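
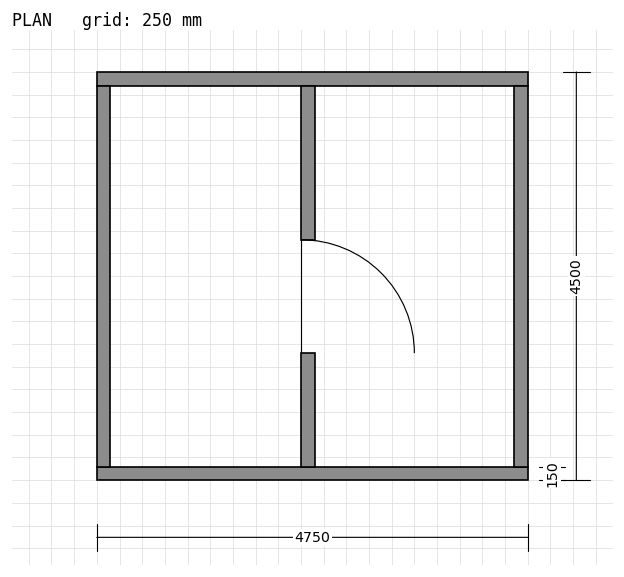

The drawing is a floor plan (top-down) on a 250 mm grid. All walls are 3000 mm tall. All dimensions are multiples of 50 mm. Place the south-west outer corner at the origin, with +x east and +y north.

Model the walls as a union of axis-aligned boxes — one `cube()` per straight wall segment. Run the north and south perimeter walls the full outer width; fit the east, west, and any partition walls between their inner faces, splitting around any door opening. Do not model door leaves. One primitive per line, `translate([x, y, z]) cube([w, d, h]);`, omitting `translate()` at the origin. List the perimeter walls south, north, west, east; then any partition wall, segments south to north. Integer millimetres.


cube([4750, 150, 3000]);
translate([0, 4350, 0]) cube([4750, 150, 3000]);
translate([0, 150, 0]) cube([150, 4200, 3000]);
translate([4600, 150, 0]) cube([150, 4200, 3000]);
translate([2250, 150, 0]) cube([150, 1250, 3000]);
translate([2250, 2650, 0]) cube([150, 1700, 3000]);


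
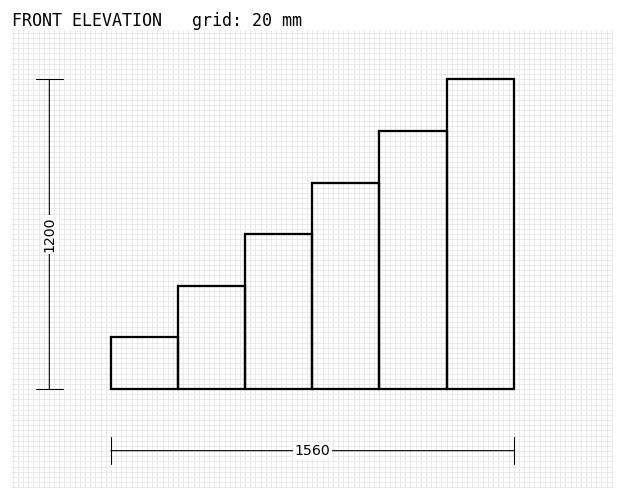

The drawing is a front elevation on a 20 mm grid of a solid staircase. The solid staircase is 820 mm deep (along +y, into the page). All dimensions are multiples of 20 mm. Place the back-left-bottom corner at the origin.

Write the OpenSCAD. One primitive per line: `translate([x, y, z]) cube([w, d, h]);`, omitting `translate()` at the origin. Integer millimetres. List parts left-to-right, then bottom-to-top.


cube([260, 820, 200]);
translate([260, 0, 0]) cube([260, 820, 400]);
translate([520, 0, 0]) cube([260, 820, 600]);
translate([780, 0, 0]) cube([260, 820, 800]);
translate([1040, 0, 0]) cube([260, 820, 1000]);
translate([1300, 0, 0]) cube([260, 820, 1200]);


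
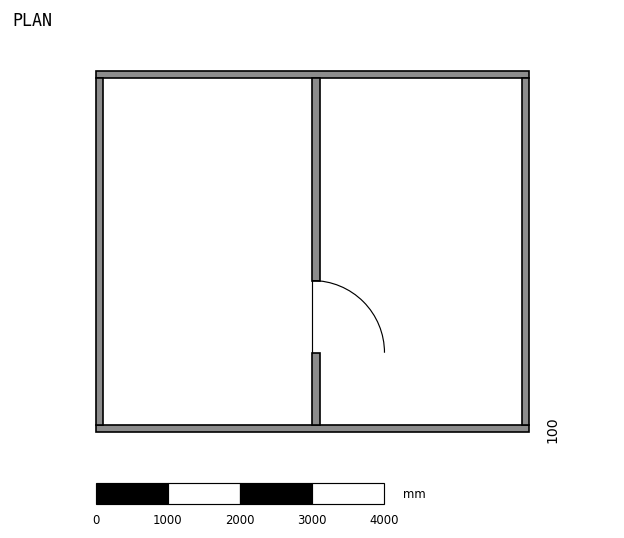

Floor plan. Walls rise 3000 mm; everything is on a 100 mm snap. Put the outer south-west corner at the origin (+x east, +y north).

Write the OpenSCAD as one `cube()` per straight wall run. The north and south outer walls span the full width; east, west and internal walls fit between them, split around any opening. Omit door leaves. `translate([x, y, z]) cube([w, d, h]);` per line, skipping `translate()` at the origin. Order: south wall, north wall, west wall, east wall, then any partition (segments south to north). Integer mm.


cube([6000, 100, 3000]);
translate([0, 4900, 0]) cube([6000, 100, 3000]);
translate([0, 100, 0]) cube([100, 4800, 3000]);
translate([5900, 100, 0]) cube([100, 4800, 3000]);
translate([3000, 100, 0]) cube([100, 1000, 3000]);
translate([3000, 2100, 0]) cube([100, 2800, 3000]);


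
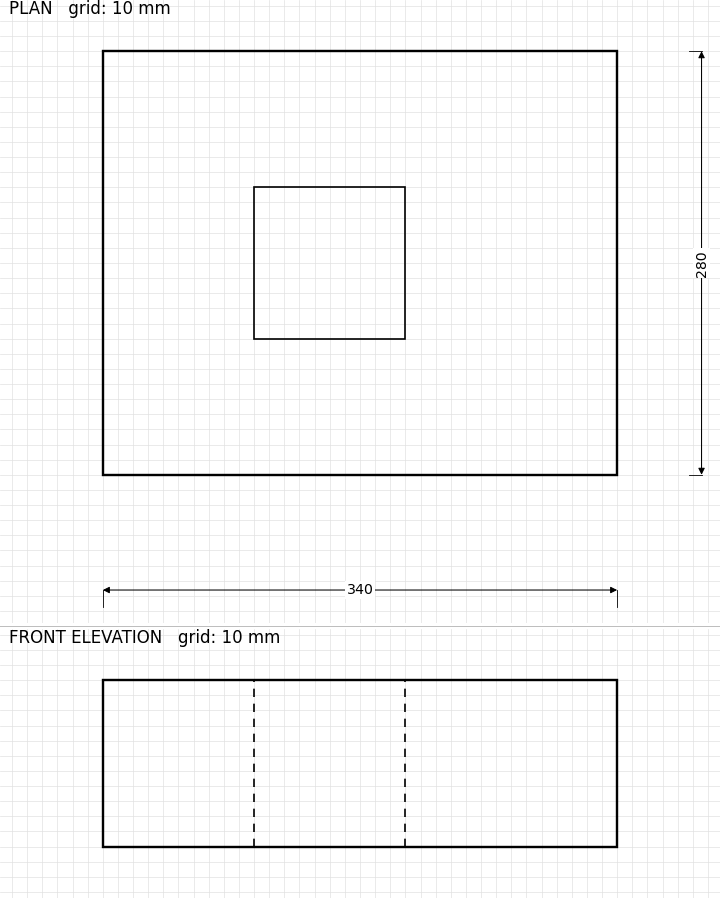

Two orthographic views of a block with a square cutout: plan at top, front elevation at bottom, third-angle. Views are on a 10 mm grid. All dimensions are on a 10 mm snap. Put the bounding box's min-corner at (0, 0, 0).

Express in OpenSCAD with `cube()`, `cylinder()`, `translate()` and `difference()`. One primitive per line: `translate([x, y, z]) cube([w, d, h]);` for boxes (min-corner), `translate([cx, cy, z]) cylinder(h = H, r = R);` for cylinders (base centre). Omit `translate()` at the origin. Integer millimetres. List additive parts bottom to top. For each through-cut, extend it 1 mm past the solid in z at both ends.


difference() {
  cube([340, 280, 110]);
  translate([100, 90, -1]) cube([100, 100, 112]);
}


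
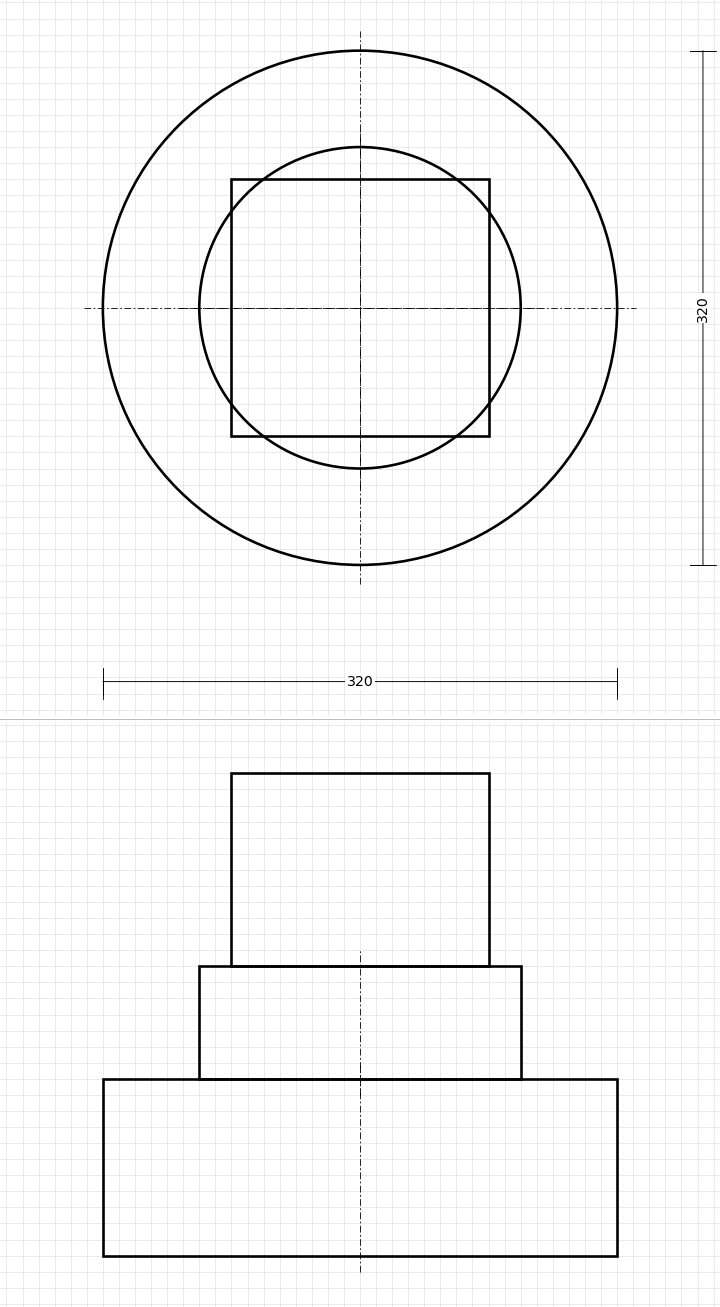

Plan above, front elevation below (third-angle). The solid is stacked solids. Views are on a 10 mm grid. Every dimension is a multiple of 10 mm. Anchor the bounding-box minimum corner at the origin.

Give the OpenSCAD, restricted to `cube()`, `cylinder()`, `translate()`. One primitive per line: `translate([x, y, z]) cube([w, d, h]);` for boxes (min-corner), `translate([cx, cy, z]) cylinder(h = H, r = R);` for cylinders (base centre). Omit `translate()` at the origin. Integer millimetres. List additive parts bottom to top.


translate([160, 160, 0]) cylinder(h = 110, r = 160);
translate([160, 160, 110]) cylinder(h = 70, r = 100);
translate([80, 80, 180]) cube([160, 160, 120]);


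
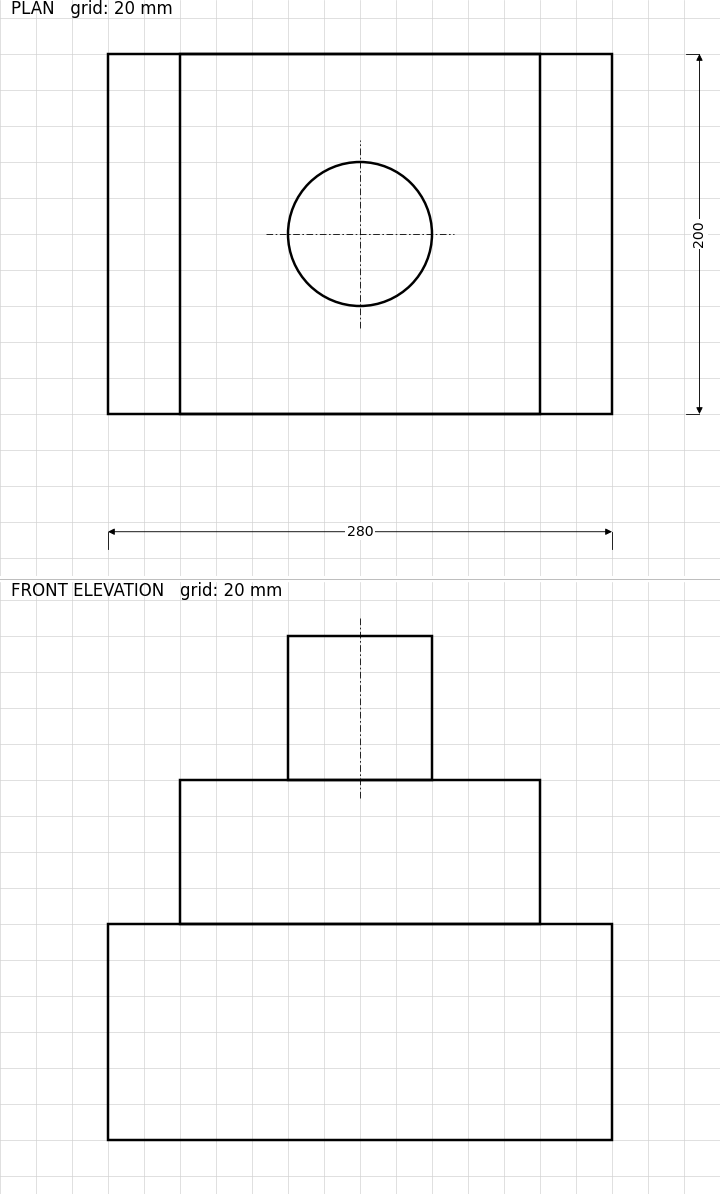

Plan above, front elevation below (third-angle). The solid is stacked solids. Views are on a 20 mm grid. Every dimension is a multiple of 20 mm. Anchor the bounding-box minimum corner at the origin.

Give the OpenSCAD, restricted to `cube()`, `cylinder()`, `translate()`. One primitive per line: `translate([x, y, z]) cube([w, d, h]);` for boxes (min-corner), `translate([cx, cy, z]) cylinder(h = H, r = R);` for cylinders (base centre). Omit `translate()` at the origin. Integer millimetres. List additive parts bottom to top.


cube([280, 200, 120]);
translate([40, 0, 120]) cube([200, 200, 80]);
translate([140, 100, 200]) cylinder(h = 80, r = 40);


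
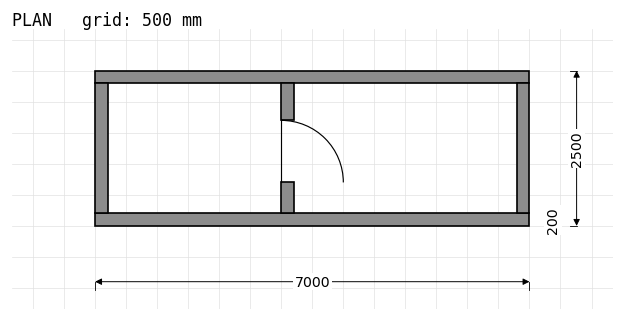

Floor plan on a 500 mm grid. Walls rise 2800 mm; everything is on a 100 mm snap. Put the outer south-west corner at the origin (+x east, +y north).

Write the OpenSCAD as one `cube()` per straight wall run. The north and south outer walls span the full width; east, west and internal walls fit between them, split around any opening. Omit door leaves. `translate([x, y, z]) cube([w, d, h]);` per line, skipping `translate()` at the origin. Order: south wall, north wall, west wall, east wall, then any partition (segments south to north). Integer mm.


cube([7000, 200, 2800]);
translate([0, 2300, 0]) cube([7000, 200, 2800]);
translate([0, 200, 0]) cube([200, 2100, 2800]);
translate([6800, 200, 0]) cube([200, 2100, 2800]);
translate([3000, 200, 0]) cube([200, 500, 2800]);
translate([3000, 1700, 0]) cube([200, 600, 2800]);


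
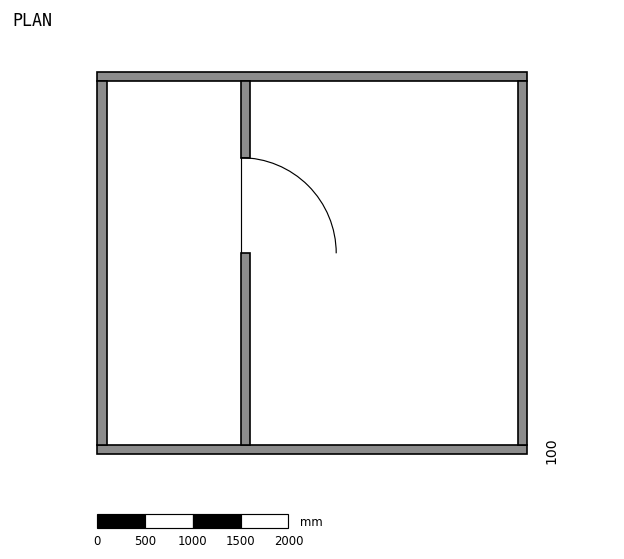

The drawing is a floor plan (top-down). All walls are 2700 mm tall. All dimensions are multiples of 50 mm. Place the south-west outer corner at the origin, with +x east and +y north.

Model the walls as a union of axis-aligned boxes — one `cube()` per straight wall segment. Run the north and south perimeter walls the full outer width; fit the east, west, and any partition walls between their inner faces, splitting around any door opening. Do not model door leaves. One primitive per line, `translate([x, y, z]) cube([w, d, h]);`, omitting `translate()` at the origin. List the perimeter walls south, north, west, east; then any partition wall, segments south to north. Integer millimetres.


cube([4500, 100, 2700]);
translate([0, 3900, 0]) cube([4500, 100, 2700]);
translate([0, 100, 0]) cube([100, 3800, 2700]);
translate([4400, 100, 0]) cube([100, 3800, 2700]);
translate([1500, 100, 0]) cube([100, 2000, 2700]);
translate([1500, 3100, 0]) cube([100, 800, 2700]);


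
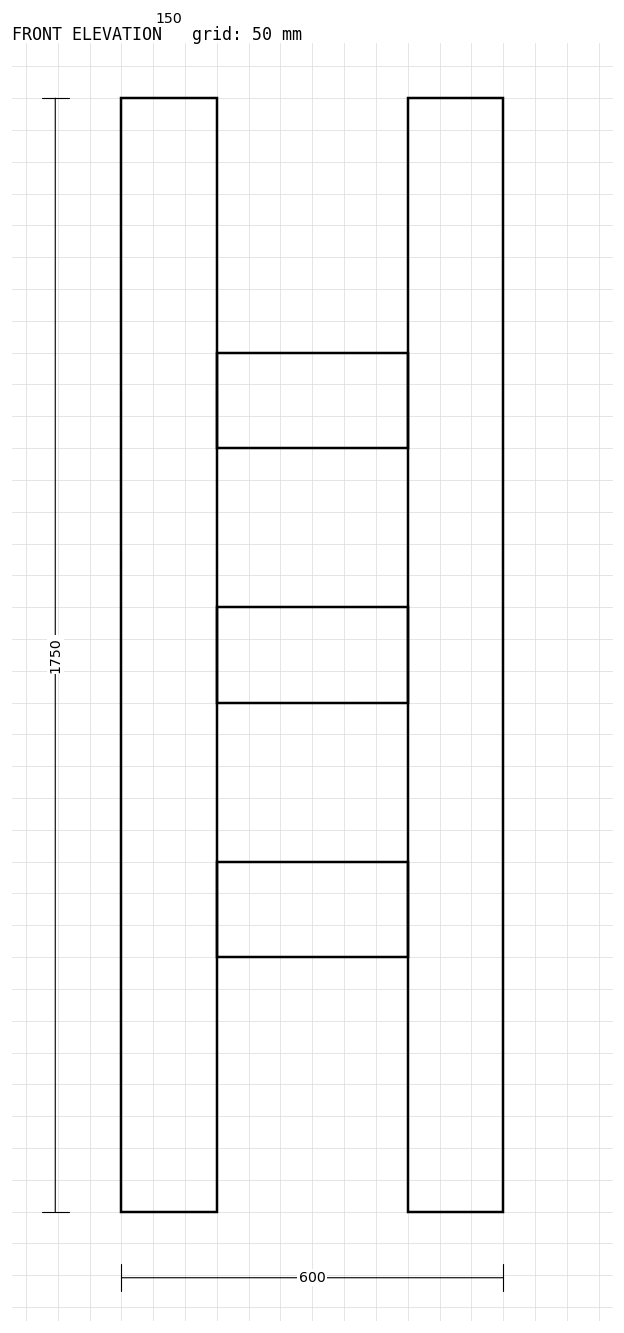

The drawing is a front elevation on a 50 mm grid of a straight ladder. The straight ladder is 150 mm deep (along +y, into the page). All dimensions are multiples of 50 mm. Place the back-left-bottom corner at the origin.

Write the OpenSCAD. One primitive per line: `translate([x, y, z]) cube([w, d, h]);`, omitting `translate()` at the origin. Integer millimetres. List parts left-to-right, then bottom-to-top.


cube([150, 150, 1750]);
translate([150, 0, 400]) cube([300, 150, 150]);
translate([150, 0, 800]) cube([300, 150, 150]);
translate([150, 0, 1200]) cube([300, 150, 150]);
translate([450, 0, 0]) cube([150, 150, 1750]);


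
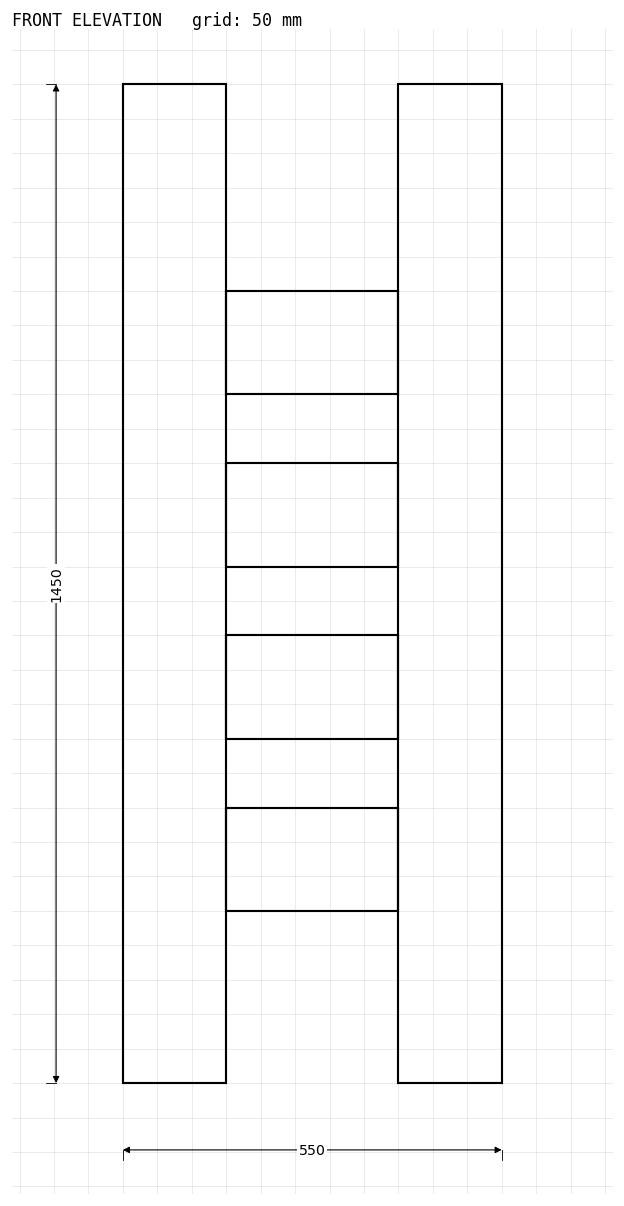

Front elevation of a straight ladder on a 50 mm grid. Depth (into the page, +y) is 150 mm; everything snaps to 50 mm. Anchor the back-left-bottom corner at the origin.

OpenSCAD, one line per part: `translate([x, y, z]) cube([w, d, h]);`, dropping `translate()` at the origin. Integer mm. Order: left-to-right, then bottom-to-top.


cube([150, 150, 1450]);
translate([150, 0, 250]) cube([250, 150, 150]);
translate([150, 0, 500]) cube([250, 150, 150]);
translate([150, 0, 750]) cube([250, 150, 150]);
translate([150, 0, 1000]) cube([250, 150, 150]);
translate([400, 0, 0]) cube([150, 150, 1450]);


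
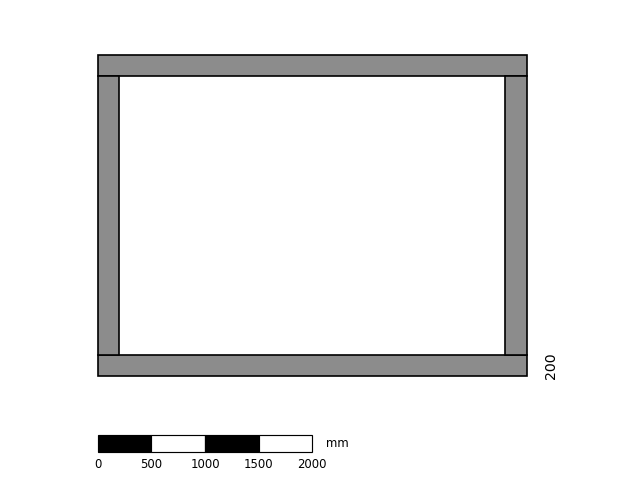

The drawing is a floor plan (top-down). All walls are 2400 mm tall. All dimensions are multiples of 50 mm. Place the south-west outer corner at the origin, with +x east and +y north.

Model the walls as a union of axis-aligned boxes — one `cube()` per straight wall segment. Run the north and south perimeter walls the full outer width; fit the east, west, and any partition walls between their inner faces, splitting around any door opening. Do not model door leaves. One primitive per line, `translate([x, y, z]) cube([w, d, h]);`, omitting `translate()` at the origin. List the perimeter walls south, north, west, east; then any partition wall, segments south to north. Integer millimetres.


cube([4000, 200, 2400]);
translate([0, 2800, 0]) cube([4000, 200, 2400]);
translate([0, 200, 0]) cube([200, 2600, 2400]);
translate([3800, 200, 0]) cube([200, 2600, 2400]);


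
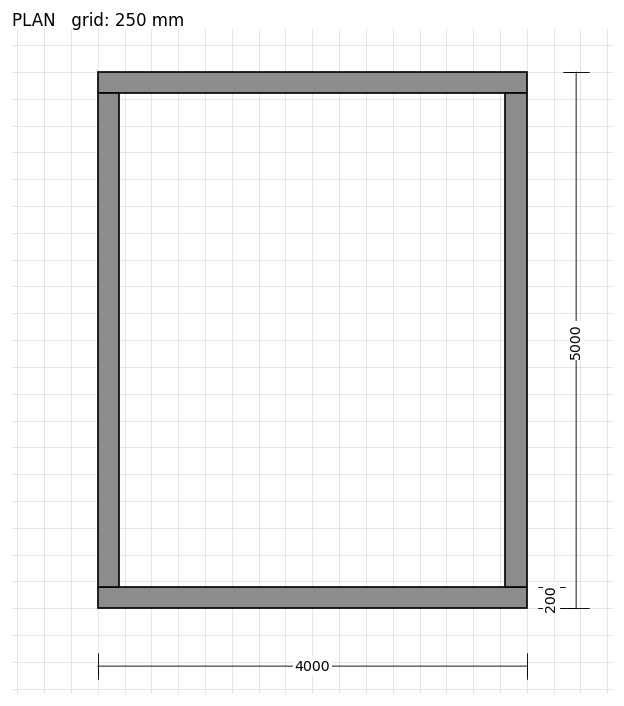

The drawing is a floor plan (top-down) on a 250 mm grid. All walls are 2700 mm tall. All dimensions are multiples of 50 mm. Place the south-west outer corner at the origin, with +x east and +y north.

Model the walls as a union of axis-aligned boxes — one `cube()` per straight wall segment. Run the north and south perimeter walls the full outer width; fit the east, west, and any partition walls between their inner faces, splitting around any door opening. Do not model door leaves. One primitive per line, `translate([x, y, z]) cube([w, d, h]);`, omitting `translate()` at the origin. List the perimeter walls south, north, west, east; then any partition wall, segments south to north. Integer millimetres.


cube([4000, 200, 2700]);
translate([0, 4800, 0]) cube([4000, 200, 2700]);
translate([0, 200, 0]) cube([200, 4600, 2700]);
translate([3800, 200, 0]) cube([200, 4600, 2700]);


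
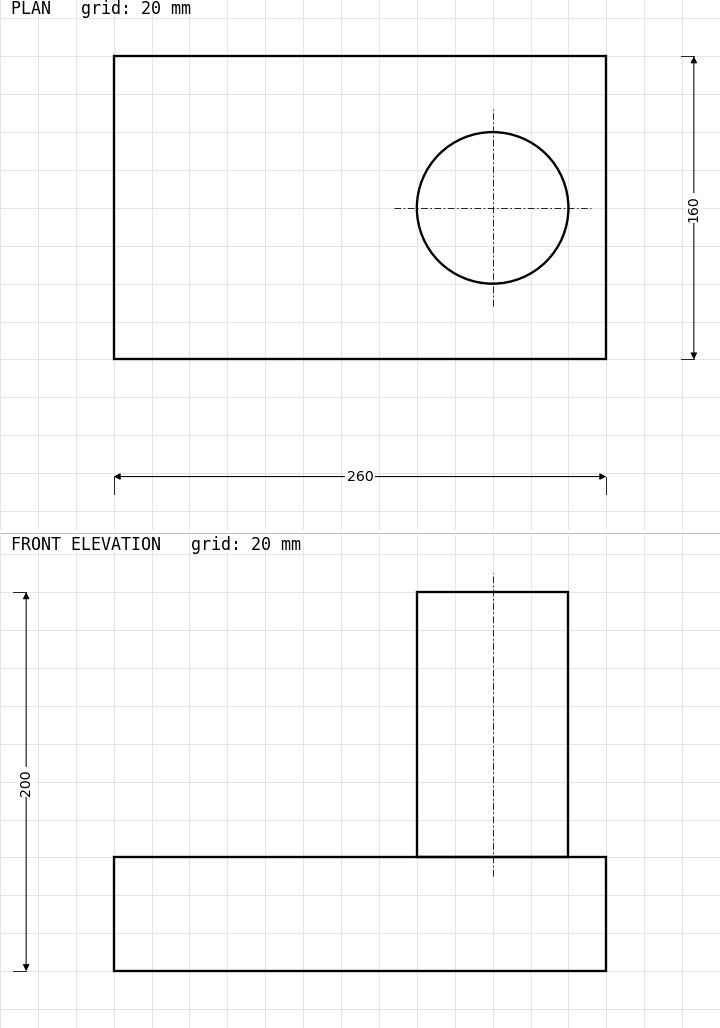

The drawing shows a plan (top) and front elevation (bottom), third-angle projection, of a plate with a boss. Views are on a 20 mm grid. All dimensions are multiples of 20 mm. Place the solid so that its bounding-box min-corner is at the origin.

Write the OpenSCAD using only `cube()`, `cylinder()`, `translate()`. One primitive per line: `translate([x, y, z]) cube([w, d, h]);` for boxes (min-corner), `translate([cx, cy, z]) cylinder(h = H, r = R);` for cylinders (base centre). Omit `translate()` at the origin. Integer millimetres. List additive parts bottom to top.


cube([260, 160, 60]);
translate([200, 80, 60]) cylinder(h = 140, r = 40);


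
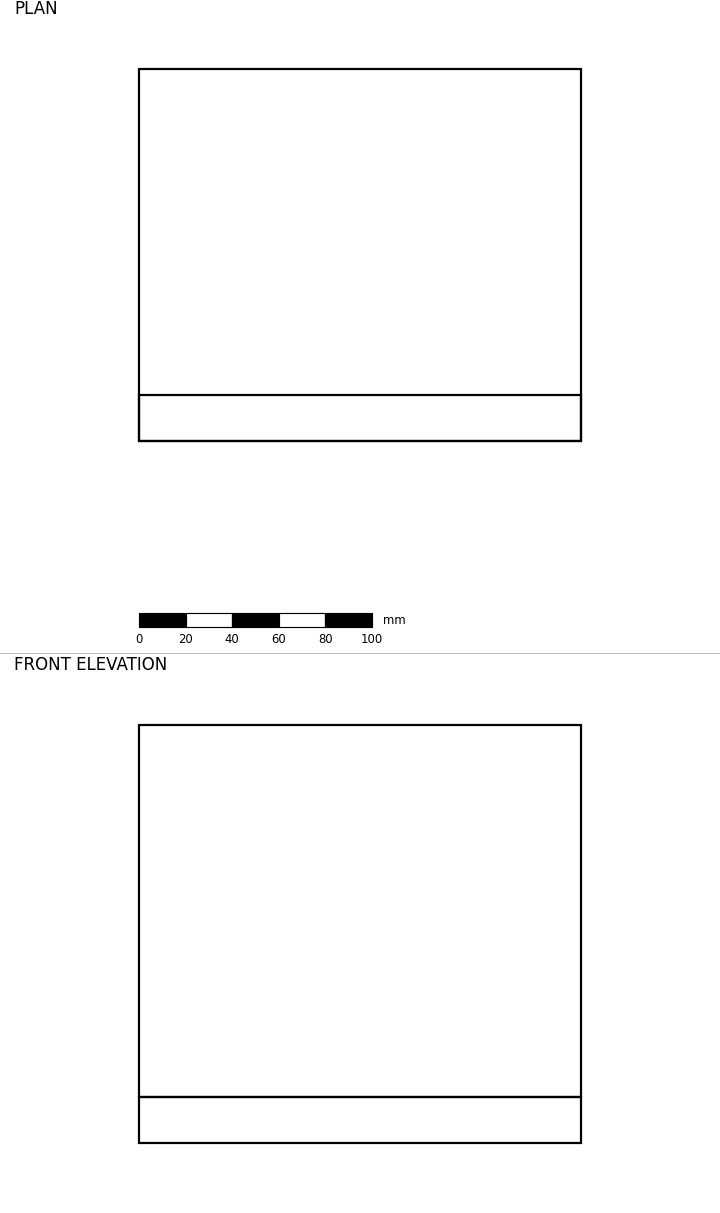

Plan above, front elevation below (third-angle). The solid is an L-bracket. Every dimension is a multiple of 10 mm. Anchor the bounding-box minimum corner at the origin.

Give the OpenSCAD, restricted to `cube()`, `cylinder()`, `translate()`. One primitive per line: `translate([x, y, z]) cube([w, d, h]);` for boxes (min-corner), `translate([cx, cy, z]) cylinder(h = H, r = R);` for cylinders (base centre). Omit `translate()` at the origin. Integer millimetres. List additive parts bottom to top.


cube([190, 160, 20]);
translate([0, 0, 20]) cube([190, 20, 160]);


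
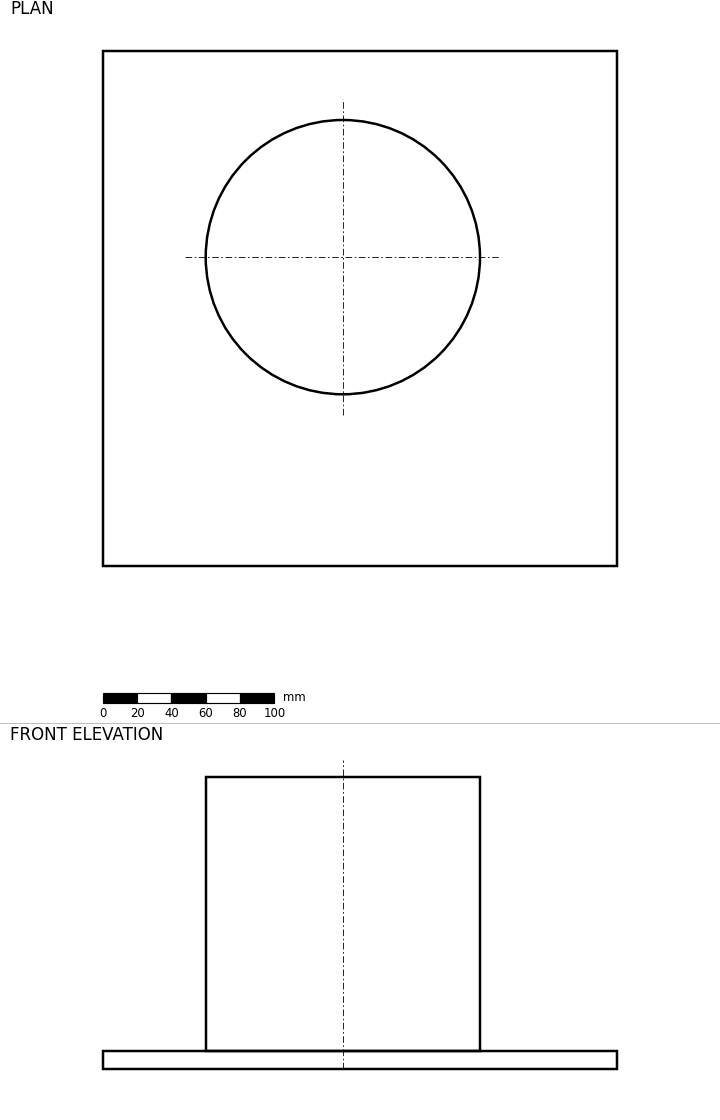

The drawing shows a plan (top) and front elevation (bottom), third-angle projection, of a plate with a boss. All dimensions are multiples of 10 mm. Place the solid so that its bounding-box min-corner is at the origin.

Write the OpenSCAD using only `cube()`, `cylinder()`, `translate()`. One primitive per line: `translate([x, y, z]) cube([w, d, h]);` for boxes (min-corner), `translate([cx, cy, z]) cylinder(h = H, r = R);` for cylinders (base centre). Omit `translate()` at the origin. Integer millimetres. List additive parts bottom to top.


cube([300, 300, 10]);
translate([140, 180, 10]) cylinder(h = 160, r = 80);


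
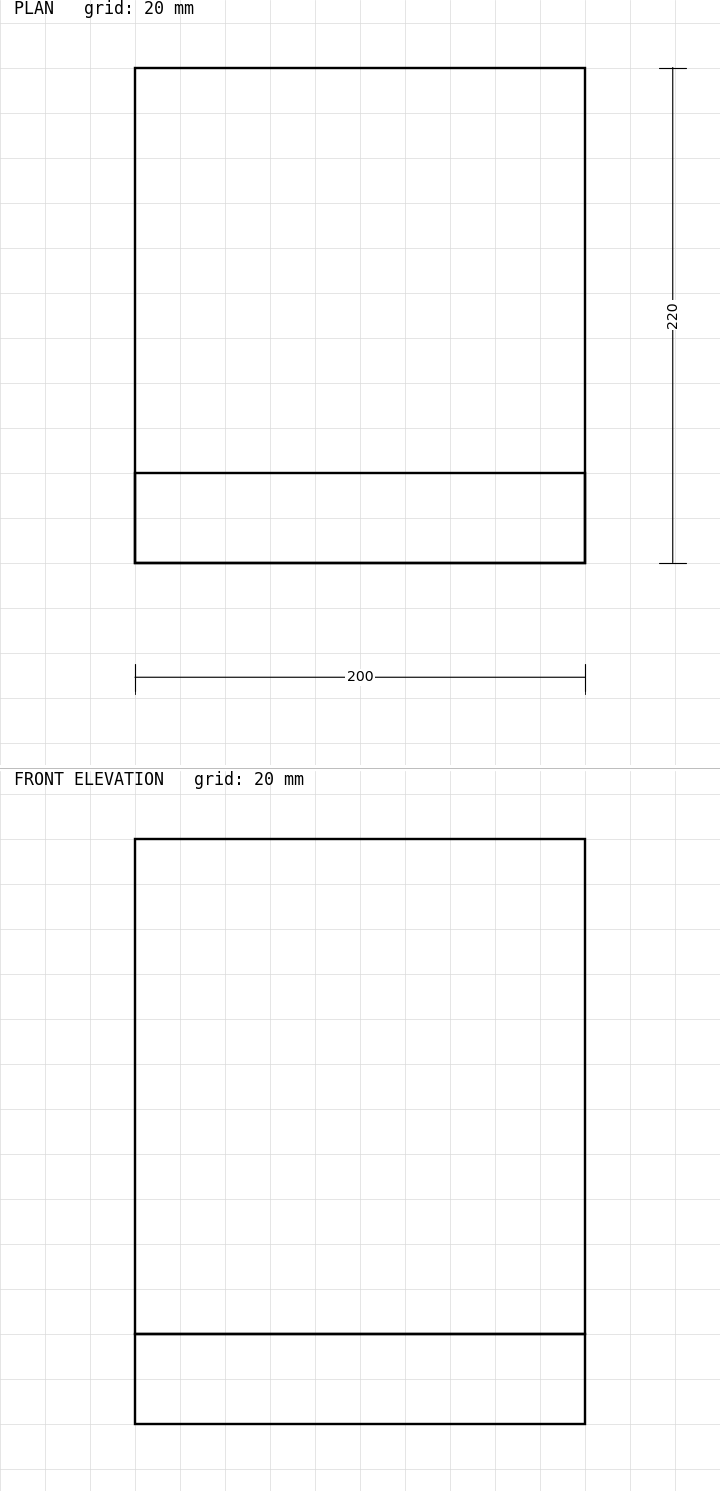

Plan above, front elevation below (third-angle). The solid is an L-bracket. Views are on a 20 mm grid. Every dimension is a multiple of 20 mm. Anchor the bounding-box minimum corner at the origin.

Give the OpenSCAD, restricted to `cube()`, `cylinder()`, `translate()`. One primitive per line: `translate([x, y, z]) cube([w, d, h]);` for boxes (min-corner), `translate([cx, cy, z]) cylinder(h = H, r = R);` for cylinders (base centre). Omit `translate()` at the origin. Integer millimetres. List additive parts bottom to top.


cube([200, 220, 40]);
translate([0, 0, 40]) cube([200, 40, 220]);


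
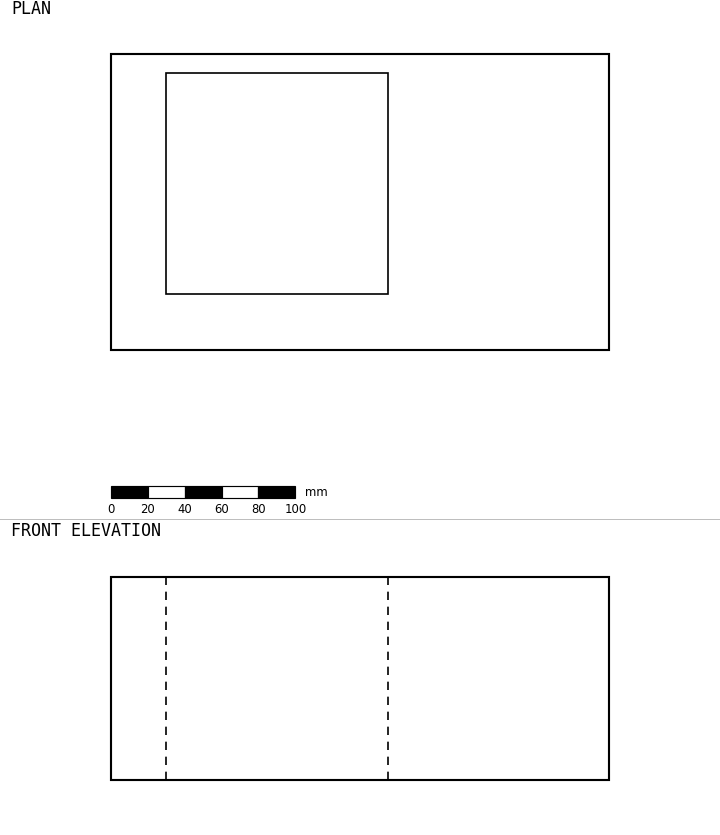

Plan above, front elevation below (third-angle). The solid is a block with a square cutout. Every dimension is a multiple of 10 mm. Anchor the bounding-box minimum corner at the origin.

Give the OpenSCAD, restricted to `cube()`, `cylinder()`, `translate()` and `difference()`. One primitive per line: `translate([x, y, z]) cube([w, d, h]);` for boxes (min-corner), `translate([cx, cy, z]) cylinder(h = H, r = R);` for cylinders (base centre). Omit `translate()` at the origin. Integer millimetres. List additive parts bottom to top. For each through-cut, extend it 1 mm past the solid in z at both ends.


difference() {
  cube([270, 160, 110]);
  translate([30, 30, -1]) cube([120, 120, 112]);
}


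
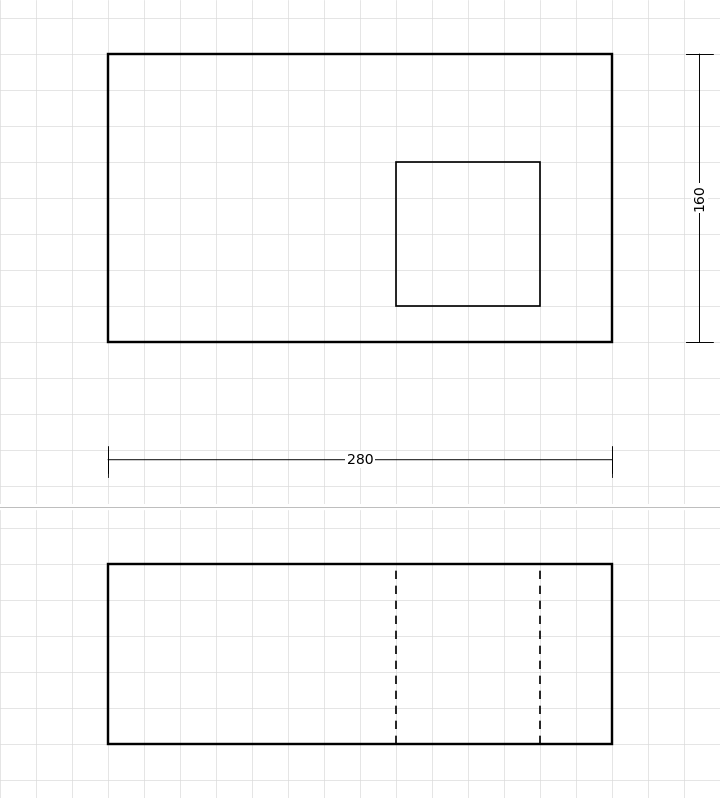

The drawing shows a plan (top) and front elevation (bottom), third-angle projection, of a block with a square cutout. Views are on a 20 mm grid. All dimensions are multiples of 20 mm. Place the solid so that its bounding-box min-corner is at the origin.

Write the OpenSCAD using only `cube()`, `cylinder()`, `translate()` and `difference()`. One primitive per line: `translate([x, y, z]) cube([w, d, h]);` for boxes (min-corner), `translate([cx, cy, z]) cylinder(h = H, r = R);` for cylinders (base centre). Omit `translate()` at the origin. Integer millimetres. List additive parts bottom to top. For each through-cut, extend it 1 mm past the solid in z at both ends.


difference() {
  cube([280, 160, 100]);
  translate([160, 20, -1]) cube([80, 80, 102]);
}


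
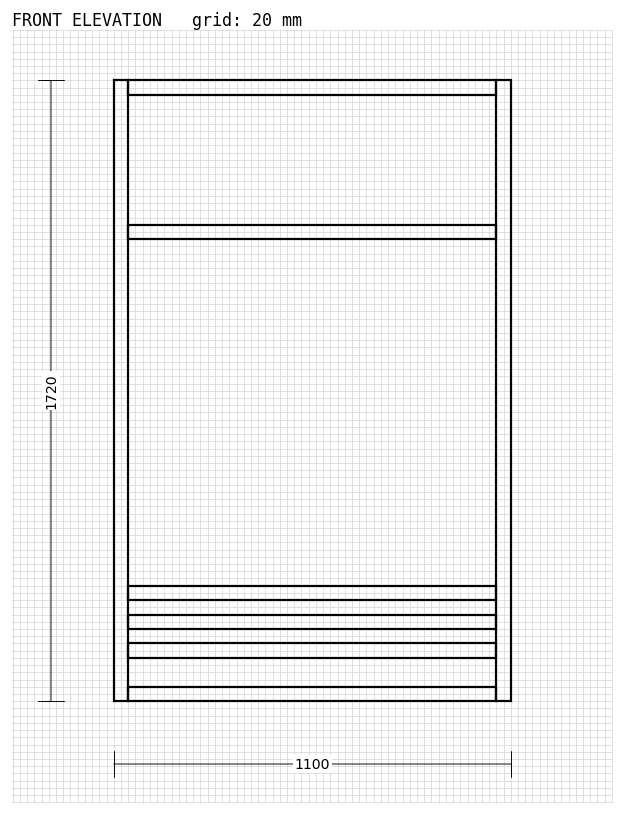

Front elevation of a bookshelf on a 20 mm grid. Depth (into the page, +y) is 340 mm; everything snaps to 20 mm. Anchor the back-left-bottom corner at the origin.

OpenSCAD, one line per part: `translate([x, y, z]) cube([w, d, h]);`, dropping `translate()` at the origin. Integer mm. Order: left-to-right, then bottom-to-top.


cube([40, 340, 1720]);
translate([40, 0, 0]) cube([1020, 340, 40]);
translate([40, 0, 120]) cube([1020, 340, 40]);
translate([40, 0, 200]) cube([1020, 340, 40]);
translate([40, 0, 280]) cube([1020, 340, 40]);
translate([40, 0, 1280]) cube([1020, 340, 40]);
translate([40, 0, 1680]) cube([1020, 340, 40]);
translate([1060, 0, 0]) cube([40, 340, 1720]);


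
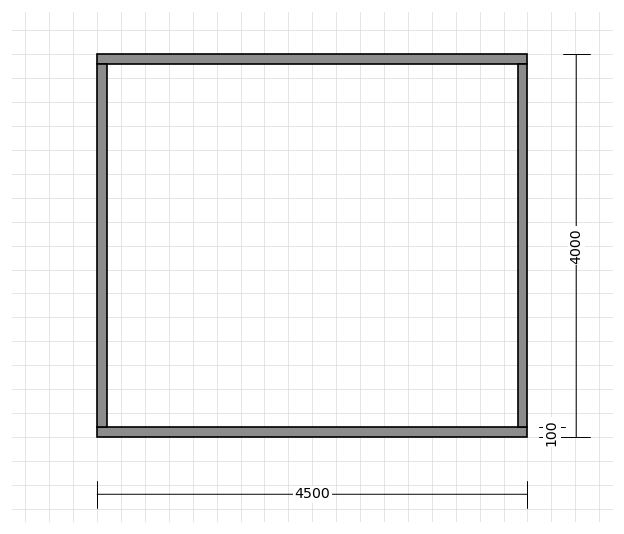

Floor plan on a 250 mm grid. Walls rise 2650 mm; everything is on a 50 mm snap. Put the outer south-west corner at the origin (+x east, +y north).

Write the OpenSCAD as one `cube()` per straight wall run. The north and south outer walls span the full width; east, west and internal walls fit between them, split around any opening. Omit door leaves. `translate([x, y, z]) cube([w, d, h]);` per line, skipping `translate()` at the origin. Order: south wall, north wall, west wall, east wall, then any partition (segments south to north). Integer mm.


cube([4500, 100, 2650]);
translate([0, 3900, 0]) cube([4500, 100, 2650]);
translate([0, 100, 0]) cube([100, 3800, 2650]);
translate([4400, 100, 0]) cube([100, 3800, 2650]);


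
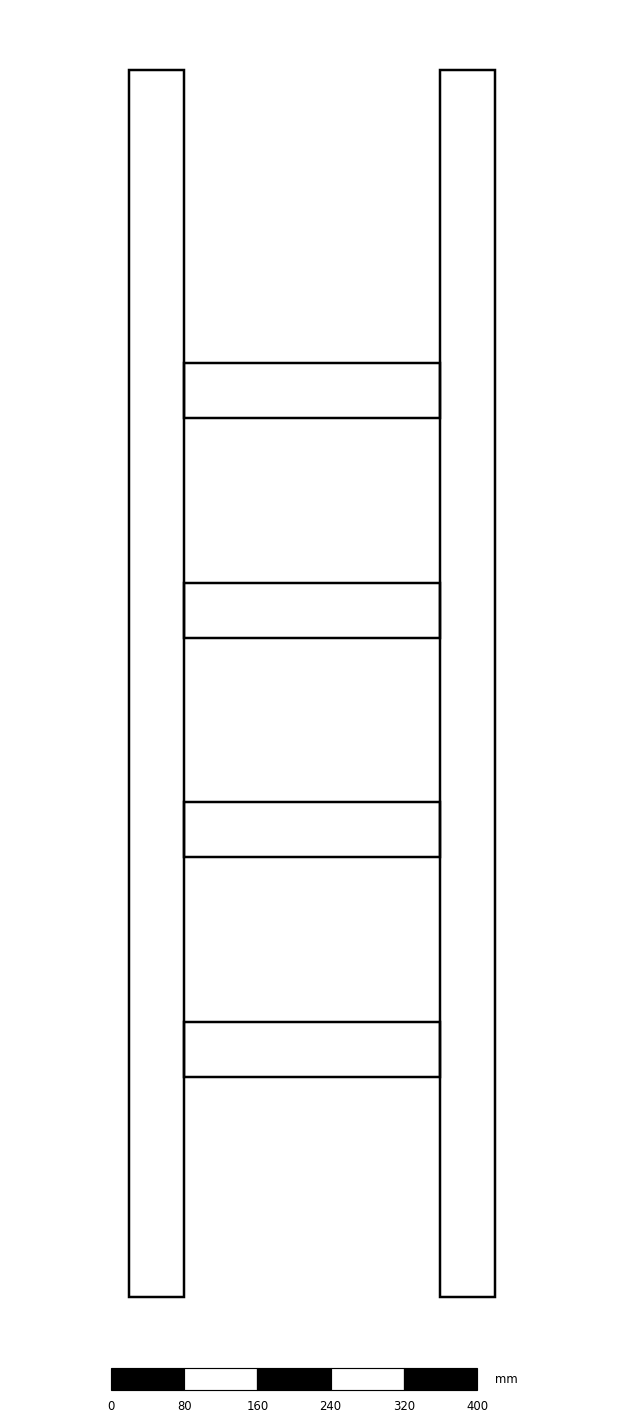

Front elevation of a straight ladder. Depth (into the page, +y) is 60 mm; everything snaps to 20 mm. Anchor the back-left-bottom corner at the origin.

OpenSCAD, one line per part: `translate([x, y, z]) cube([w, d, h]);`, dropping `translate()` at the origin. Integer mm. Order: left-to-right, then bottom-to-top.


cube([60, 60, 1340]);
translate([60, 0, 240]) cube([280, 60, 60]);
translate([60, 0, 480]) cube([280, 60, 60]);
translate([60, 0, 720]) cube([280, 60, 60]);
translate([60, 0, 960]) cube([280, 60, 60]);
translate([340, 0, 0]) cube([60, 60, 1340]);


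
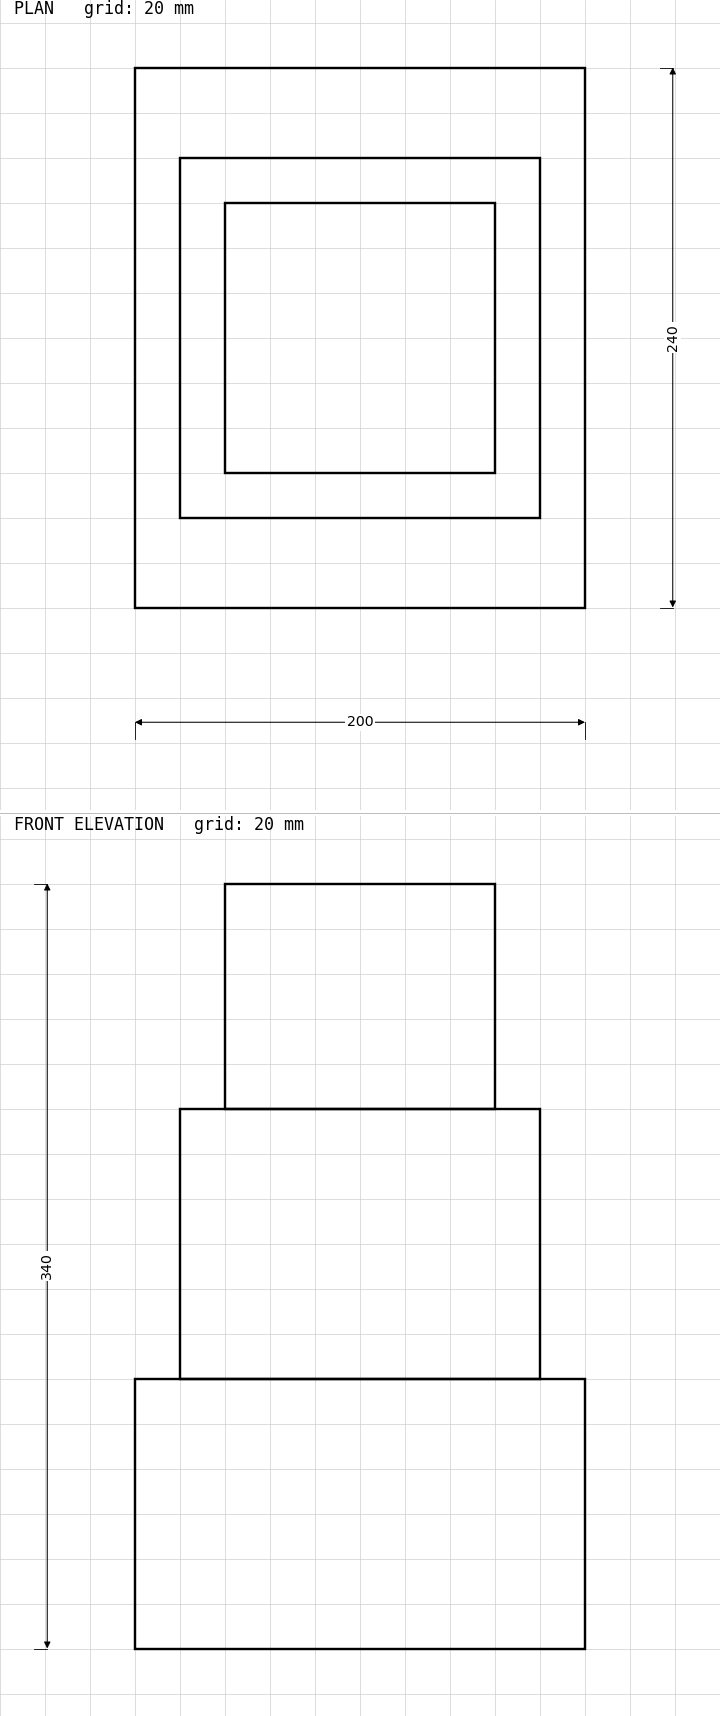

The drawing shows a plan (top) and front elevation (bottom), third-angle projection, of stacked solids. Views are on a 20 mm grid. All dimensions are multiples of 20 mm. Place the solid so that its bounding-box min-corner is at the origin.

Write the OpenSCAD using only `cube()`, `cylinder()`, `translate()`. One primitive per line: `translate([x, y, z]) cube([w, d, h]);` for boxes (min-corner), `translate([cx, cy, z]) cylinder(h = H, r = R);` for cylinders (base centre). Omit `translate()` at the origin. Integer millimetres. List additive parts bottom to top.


cube([200, 240, 120]);
translate([20, 40, 120]) cube([160, 160, 120]);
translate([40, 60, 240]) cube([120, 120, 100]);


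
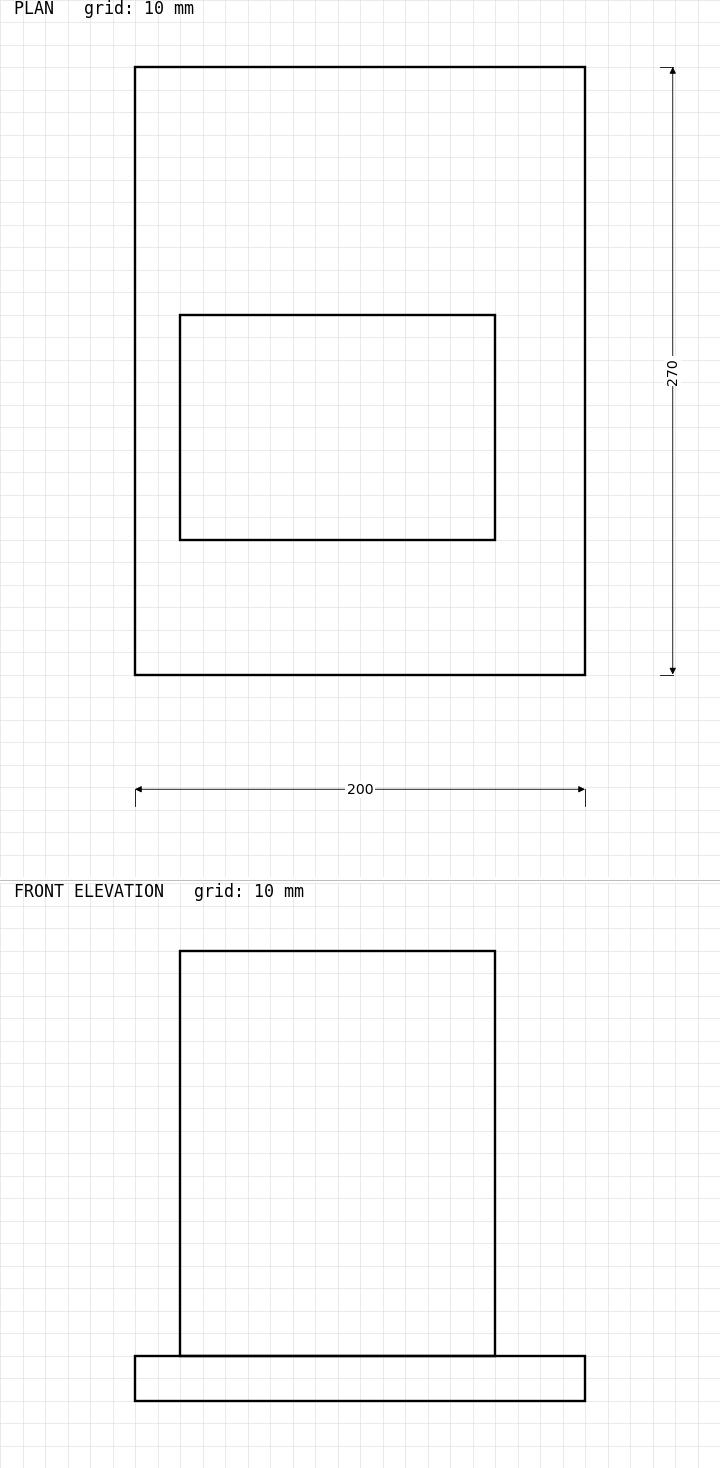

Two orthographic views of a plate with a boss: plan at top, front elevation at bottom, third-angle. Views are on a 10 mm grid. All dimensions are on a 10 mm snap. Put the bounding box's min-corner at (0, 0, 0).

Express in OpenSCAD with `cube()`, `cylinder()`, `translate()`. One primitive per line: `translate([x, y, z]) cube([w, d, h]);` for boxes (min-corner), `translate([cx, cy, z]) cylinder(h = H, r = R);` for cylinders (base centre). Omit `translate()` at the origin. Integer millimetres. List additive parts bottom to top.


cube([200, 270, 20]);
translate([20, 60, 20]) cube([140, 100, 180]);


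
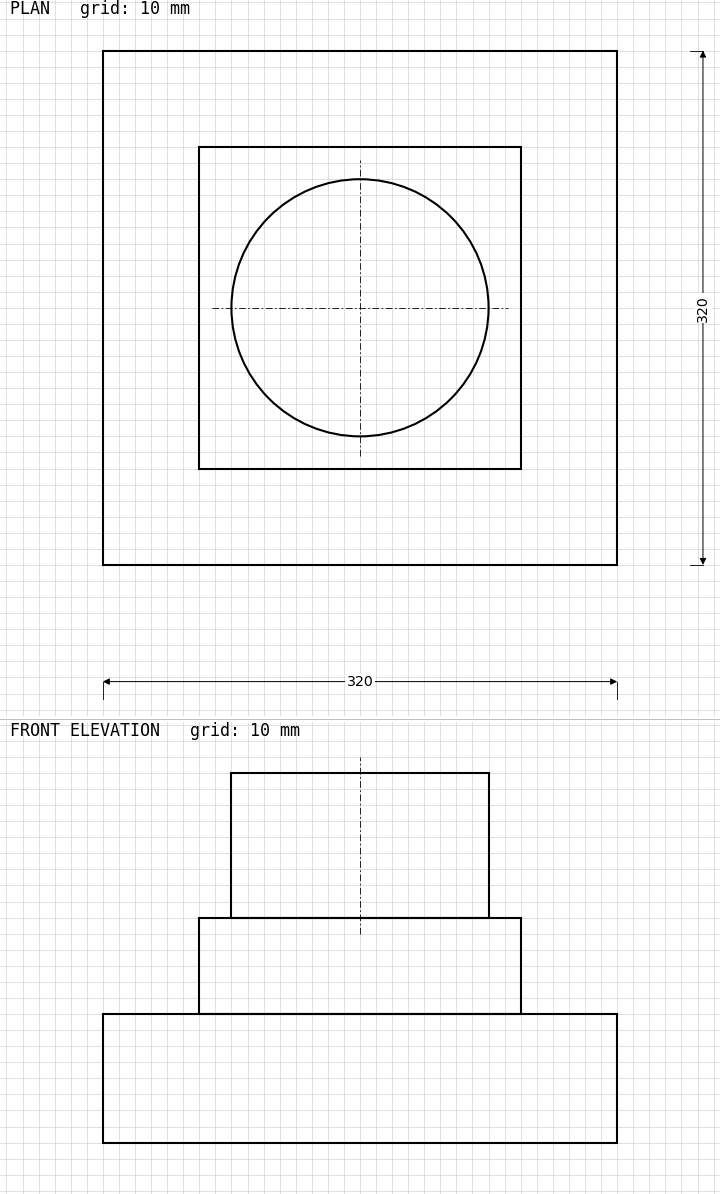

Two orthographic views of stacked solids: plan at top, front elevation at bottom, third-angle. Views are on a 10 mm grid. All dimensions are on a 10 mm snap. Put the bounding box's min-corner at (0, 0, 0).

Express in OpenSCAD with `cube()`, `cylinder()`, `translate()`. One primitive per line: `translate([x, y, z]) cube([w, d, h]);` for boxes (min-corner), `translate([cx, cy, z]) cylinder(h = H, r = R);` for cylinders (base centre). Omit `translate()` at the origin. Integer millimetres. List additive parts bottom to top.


cube([320, 320, 80]);
translate([60, 60, 80]) cube([200, 200, 60]);
translate([160, 160, 140]) cylinder(h = 90, r = 80);


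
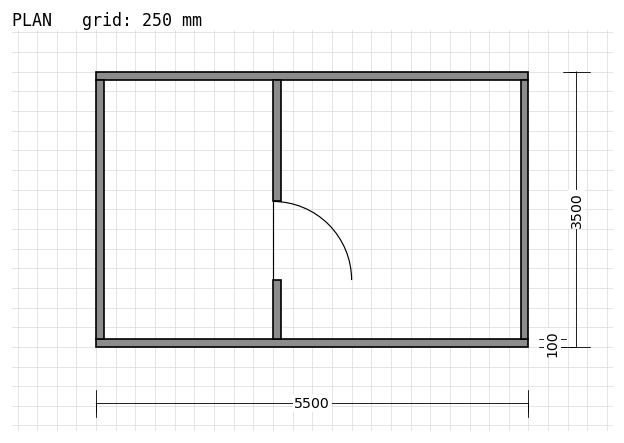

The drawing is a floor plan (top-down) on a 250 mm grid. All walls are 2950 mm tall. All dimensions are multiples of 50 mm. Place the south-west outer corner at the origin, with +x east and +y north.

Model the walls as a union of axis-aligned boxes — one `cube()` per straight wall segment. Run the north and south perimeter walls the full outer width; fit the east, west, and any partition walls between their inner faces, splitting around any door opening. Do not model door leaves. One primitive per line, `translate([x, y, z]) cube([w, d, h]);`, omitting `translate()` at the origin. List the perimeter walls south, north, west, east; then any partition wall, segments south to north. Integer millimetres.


cube([5500, 100, 2950]);
translate([0, 3400, 0]) cube([5500, 100, 2950]);
translate([0, 100, 0]) cube([100, 3300, 2950]);
translate([5400, 100, 0]) cube([100, 3300, 2950]);
translate([2250, 100, 0]) cube([100, 750, 2950]);
translate([2250, 1850, 0]) cube([100, 1550, 2950]);


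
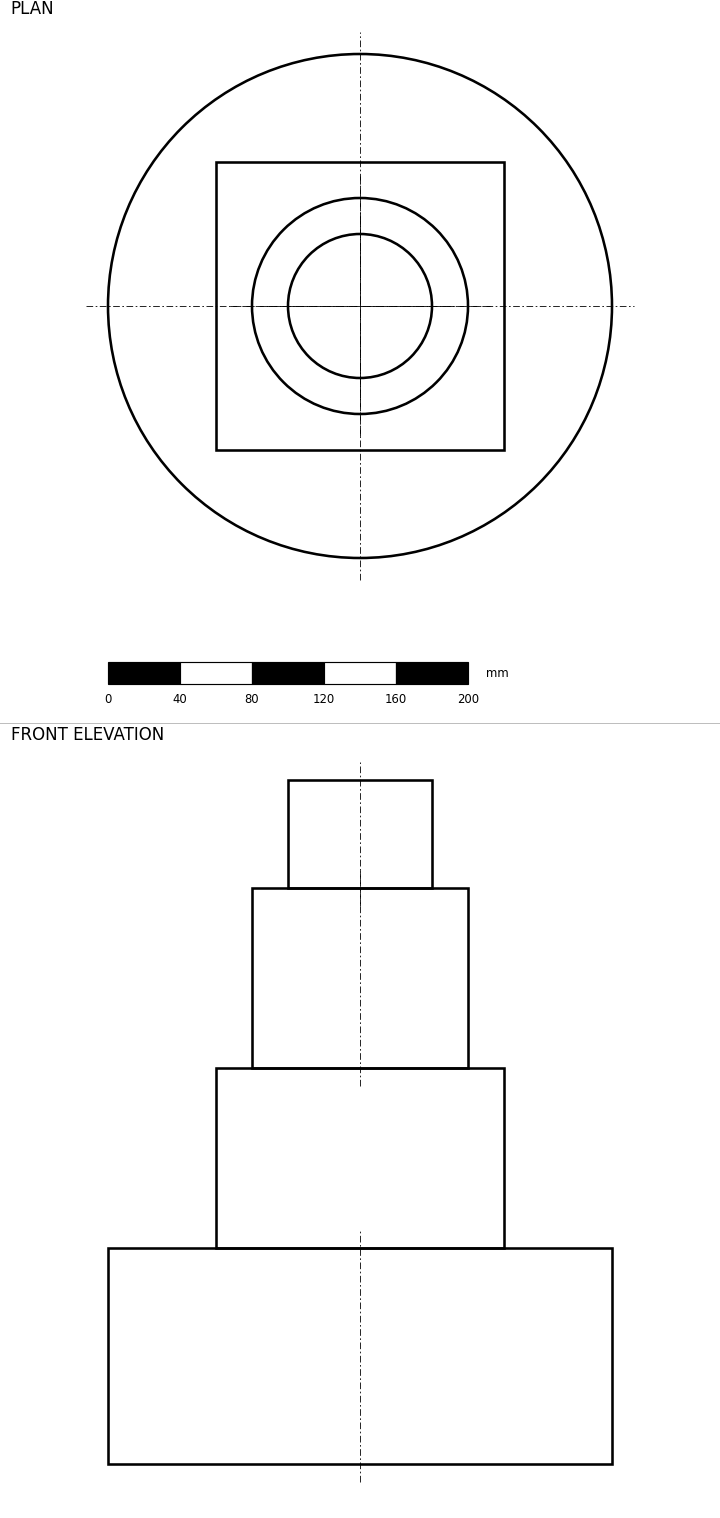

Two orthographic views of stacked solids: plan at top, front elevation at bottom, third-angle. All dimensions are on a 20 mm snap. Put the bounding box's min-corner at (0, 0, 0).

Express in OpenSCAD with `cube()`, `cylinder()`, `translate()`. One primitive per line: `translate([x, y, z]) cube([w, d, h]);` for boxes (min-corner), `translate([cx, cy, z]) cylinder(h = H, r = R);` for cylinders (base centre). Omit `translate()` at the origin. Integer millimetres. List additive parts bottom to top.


translate([140, 140, 0]) cylinder(h = 120, r = 140);
translate([60, 60, 120]) cube([160, 160, 100]);
translate([140, 140, 220]) cylinder(h = 100, r = 60);
translate([140, 140, 320]) cylinder(h = 60, r = 40);


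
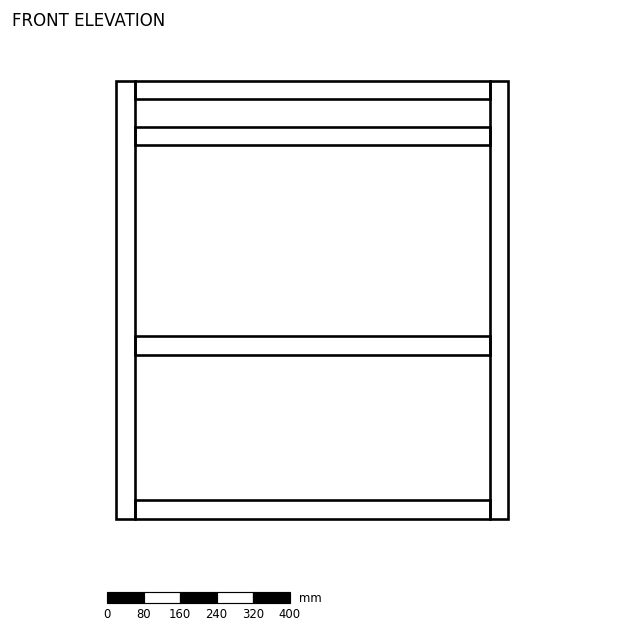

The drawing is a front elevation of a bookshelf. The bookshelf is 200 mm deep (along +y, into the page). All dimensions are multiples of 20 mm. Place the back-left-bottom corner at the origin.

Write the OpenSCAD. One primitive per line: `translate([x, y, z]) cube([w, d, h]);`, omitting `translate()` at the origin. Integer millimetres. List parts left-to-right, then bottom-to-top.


cube([40, 200, 960]);
translate([40, 0, 0]) cube([780, 200, 40]);
translate([40, 0, 360]) cube([780, 200, 40]);
translate([40, 0, 820]) cube([780, 200, 40]);
translate([40, 0, 920]) cube([780, 200, 40]);
translate([820, 0, 0]) cube([40, 200, 960]);


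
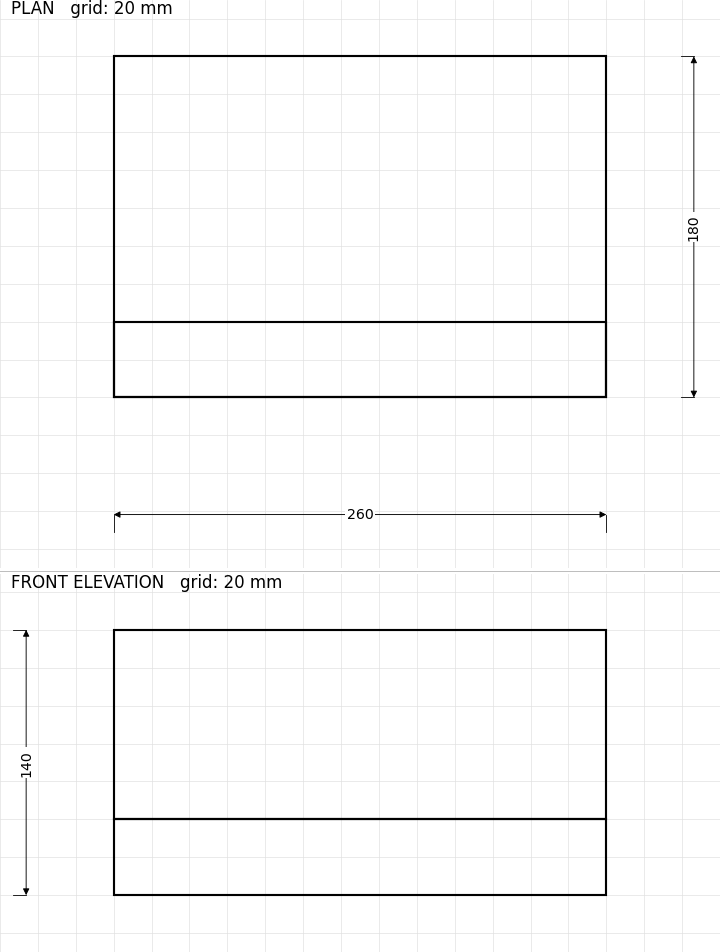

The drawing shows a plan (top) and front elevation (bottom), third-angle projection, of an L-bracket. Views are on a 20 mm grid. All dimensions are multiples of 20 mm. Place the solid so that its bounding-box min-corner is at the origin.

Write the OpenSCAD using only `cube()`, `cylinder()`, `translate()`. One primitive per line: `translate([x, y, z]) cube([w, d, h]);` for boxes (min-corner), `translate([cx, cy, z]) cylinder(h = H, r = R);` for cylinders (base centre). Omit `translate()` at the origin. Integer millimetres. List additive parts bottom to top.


cube([260, 180, 40]);
translate([0, 0, 40]) cube([260, 40, 100]);


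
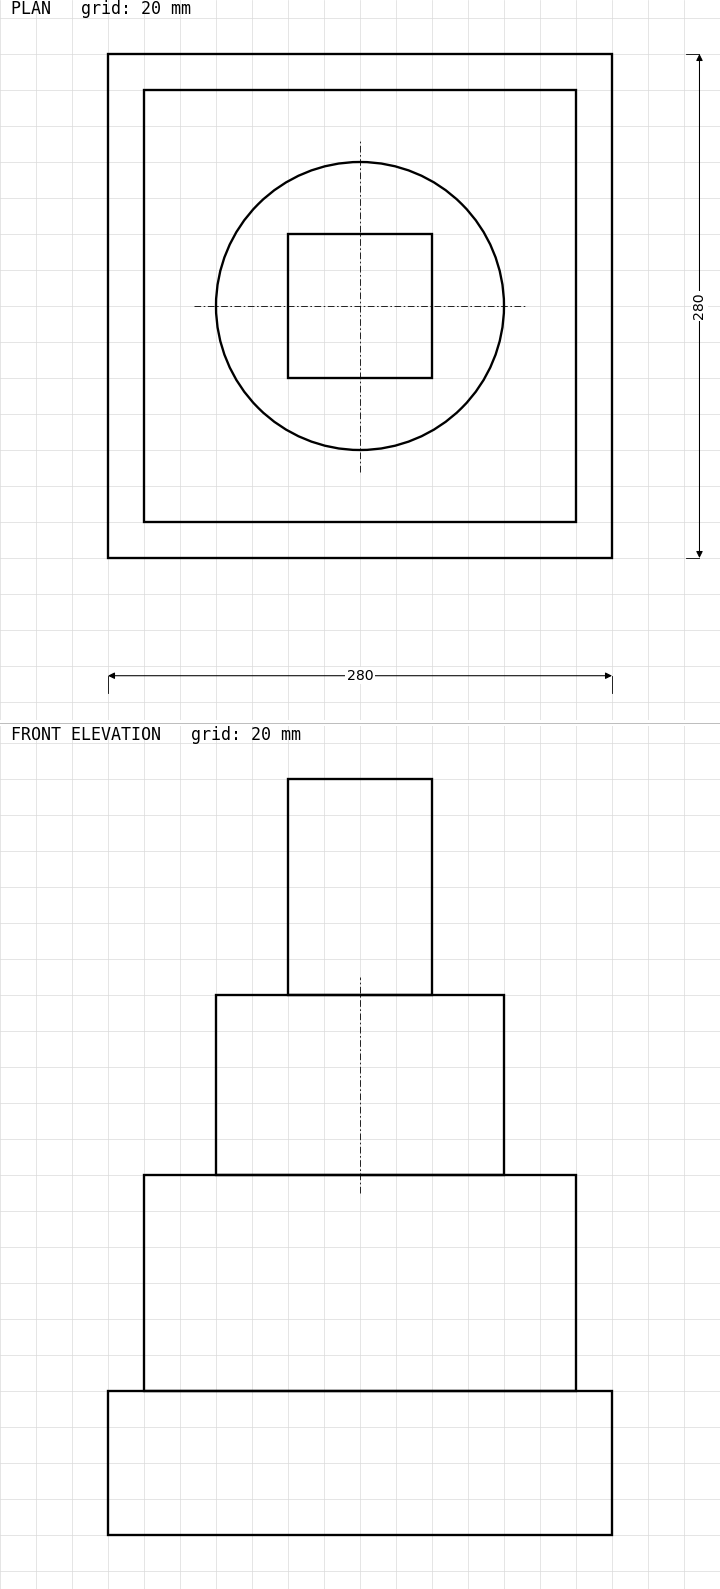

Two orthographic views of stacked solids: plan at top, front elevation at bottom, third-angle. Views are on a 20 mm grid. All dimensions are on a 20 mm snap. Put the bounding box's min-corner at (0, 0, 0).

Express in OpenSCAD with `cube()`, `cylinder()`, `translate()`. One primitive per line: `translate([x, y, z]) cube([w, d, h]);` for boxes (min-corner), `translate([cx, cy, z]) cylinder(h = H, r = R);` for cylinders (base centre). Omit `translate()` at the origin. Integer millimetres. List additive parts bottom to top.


cube([280, 280, 80]);
translate([20, 20, 80]) cube([240, 240, 120]);
translate([140, 140, 200]) cylinder(h = 100, r = 80);
translate([100, 100, 300]) cube([80, 80, 120]);


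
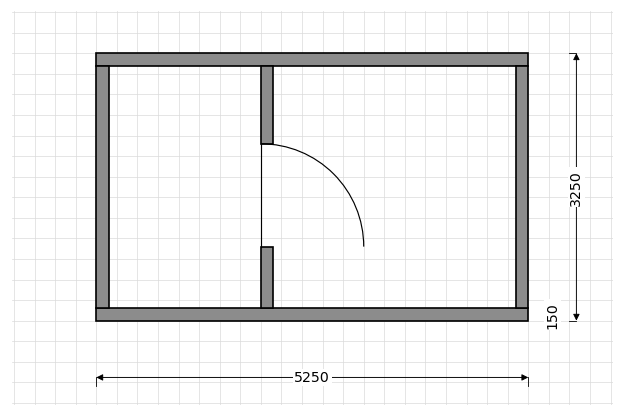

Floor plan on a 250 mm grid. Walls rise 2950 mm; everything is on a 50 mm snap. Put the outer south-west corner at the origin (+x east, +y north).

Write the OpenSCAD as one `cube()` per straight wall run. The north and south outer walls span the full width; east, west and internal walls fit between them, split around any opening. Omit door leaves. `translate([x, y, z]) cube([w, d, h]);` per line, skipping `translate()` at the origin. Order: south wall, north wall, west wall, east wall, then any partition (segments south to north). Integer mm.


cube([5250, 150, 2950]);
translate([0, 3100, 0]) cube([5250, 150, 2950]);
translate([0, 150, 0]) cube([150, 2950, 2950]);
translate([5100, 150, 0]) cube([150, 2950, 2950]);
translate([2000, 150, 0]) cube([150, 750, 2950]);
translate([2000, 2150, 0]) cube([150, 950, 2950]);


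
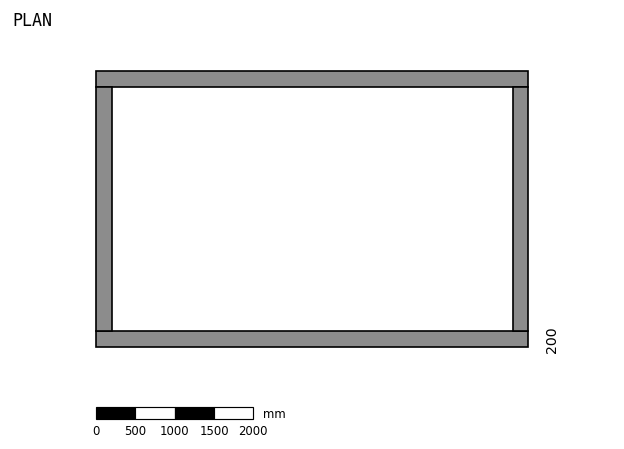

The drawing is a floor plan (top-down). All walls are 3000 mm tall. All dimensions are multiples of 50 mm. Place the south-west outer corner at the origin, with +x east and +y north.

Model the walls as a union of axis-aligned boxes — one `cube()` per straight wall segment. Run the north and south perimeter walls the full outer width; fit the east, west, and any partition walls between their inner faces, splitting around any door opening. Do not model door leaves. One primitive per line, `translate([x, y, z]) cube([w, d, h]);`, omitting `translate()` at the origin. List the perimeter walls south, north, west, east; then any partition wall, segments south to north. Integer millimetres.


cube([5500, 200, 3000]);
translate([0, 3300, 0]) cube([5500, 200, 3000]);
translate([0, 200, 0]) cube([200, 3100, 3000]);
translate([5300, 200, 0]) cube([200, 3100, 3000]);


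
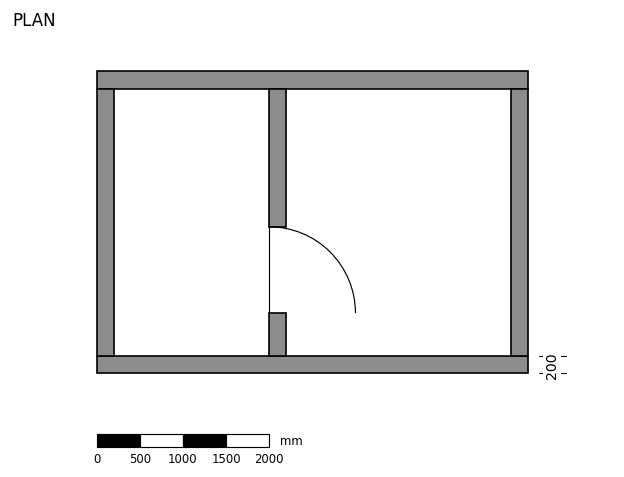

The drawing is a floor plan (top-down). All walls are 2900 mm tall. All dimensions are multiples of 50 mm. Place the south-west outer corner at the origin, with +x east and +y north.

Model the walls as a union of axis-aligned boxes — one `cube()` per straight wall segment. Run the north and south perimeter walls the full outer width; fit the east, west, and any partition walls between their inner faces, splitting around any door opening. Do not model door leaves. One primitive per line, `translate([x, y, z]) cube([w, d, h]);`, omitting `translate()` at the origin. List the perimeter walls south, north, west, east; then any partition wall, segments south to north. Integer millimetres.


cube([5000, 200, 2900]);
translate([0, 3300, 0]) cube([5000, 200, 2900]);
translate([0, 200, 0]) cube([200, 3100, 2900]);
translate([4800, 200, 0]) cube([200, 3100, 2900]);
translate([2000, 200, 0]) cube([200, 500, 2900]);
translate([2000, 1700, 0]) cube([200, 1600, 2900]);


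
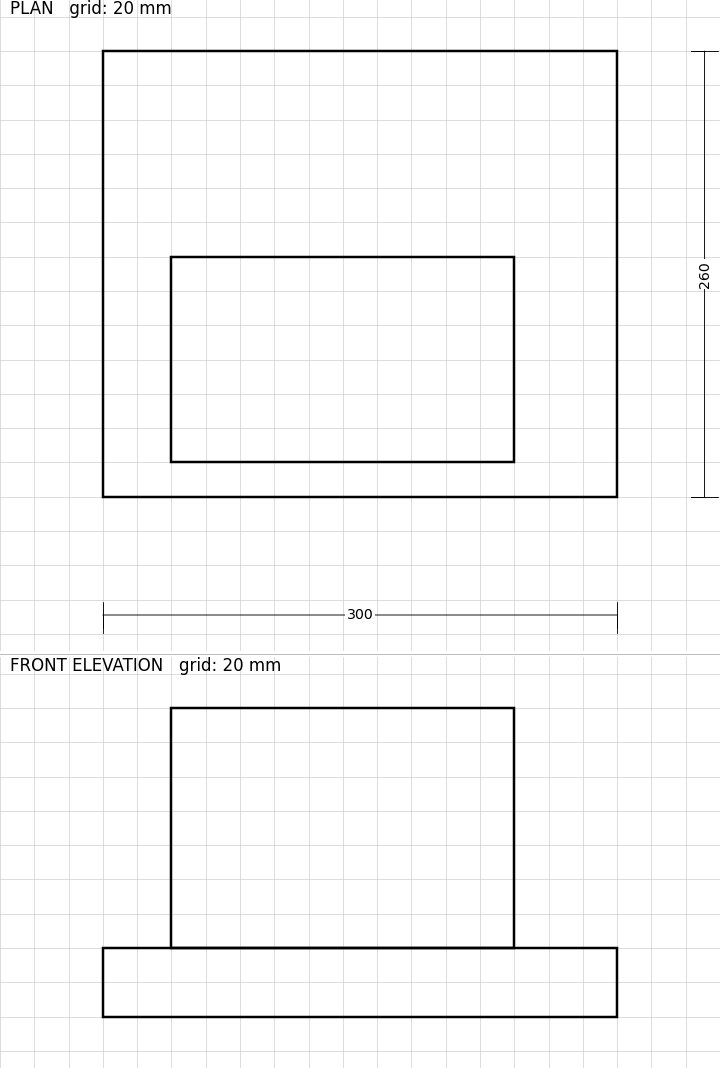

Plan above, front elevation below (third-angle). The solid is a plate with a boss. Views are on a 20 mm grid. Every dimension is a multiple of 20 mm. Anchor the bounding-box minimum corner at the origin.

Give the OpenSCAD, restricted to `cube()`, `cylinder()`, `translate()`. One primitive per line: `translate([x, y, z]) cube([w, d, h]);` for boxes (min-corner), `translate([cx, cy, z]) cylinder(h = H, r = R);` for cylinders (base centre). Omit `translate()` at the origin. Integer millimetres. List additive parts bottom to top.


cube([300, 260, 40]);
translate([40, 20, 40]) cube([200, 120, 140]);


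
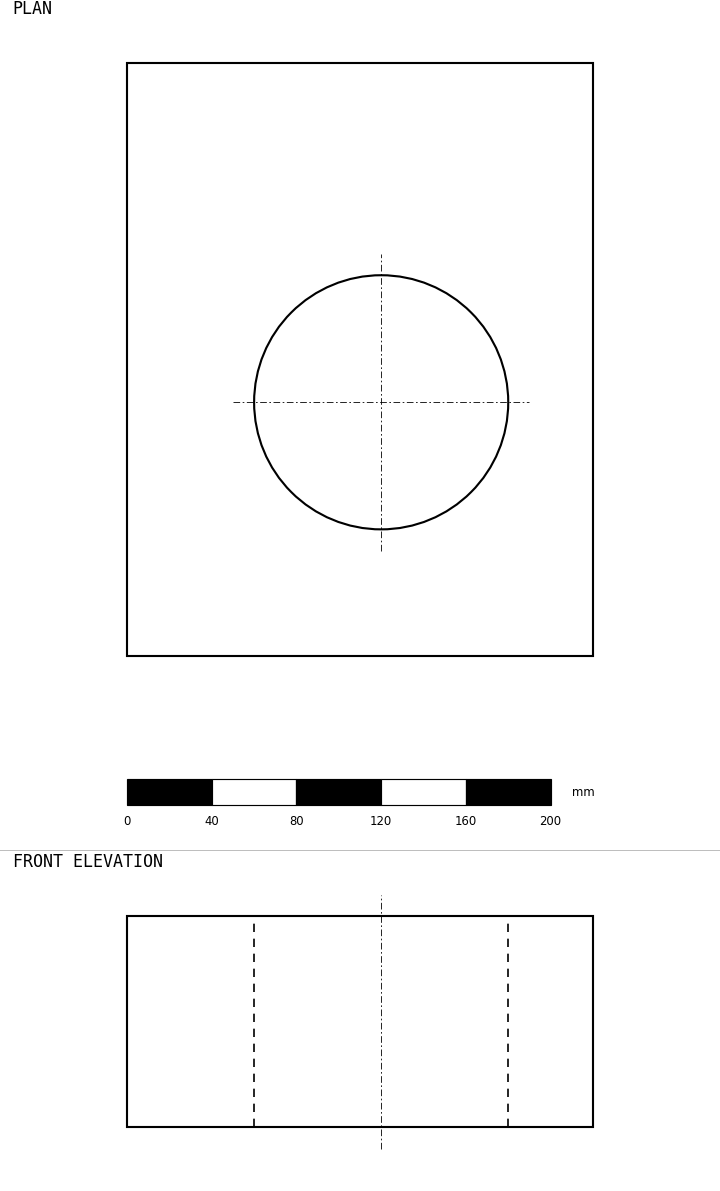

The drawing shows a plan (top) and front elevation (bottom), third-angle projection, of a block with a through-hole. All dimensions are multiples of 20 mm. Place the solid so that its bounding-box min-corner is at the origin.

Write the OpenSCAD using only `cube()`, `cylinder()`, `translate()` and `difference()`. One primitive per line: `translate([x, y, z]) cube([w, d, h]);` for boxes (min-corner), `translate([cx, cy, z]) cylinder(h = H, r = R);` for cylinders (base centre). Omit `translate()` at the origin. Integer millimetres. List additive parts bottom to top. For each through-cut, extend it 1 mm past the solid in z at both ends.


difference() {
  cube([220, 280, 100]);
  translate([120, 120, -1]) cylinder(h = 102, r = 60);
}


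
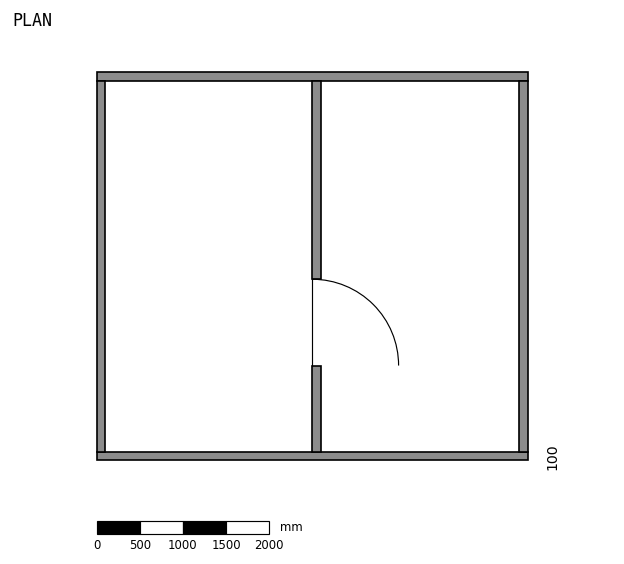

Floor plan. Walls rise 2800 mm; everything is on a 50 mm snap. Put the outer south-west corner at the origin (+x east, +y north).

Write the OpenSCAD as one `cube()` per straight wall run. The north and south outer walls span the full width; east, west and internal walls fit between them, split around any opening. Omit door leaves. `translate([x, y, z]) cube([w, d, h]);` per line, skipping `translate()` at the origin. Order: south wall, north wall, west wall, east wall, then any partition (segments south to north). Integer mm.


cube([5000, 100, 2800]);
translate([0, 4400, 0]) cube([5000, 100, 2800]);
translate([0, 100, 0]) cube([100, 4300, 2800]);
translate([4900, 100, 0]) cube([100, 4300, 2800]);
translate([2500, 100, 0]) cube([100, 1000, 2800]);
translate([2500, 2100, 0]) cube([100, 2300, 2800]);
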